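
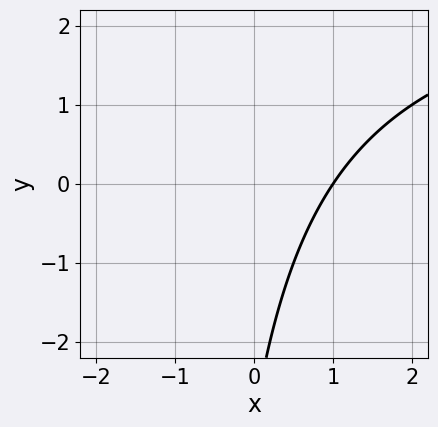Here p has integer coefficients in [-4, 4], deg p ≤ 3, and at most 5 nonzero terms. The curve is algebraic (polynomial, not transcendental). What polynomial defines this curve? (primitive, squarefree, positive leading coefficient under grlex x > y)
x*y - 3*x + y + 3

First, degree: a generic line meets the curve in up to 2 points, so deg p = 2.
Then, checking where it meets the axes: no y-intercept at any integer in the box; it crosses the x-axis at the gridline x = 1.
Finally, fitting integer coefficients to these (and the overall shape) gives p.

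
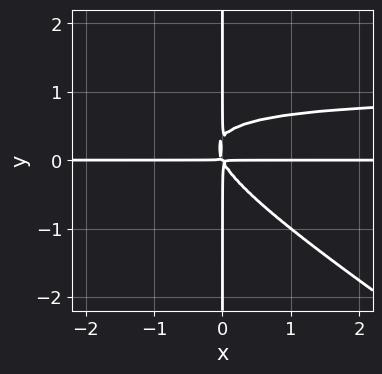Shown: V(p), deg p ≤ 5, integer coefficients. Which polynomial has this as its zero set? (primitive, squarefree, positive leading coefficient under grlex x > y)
First, the degree is 4 — a generic line meets the curve in up to 4 points.
Then, checking where it meets the axes: the visible x-axis segment lies entirely on the curve; every point of the y-axis in the box is on the curve.
Finally, together with the visible shape, these determine p as stated.

2*x^2*y^2 + 3*x*y^3 - 2*x^2*y - x*y^2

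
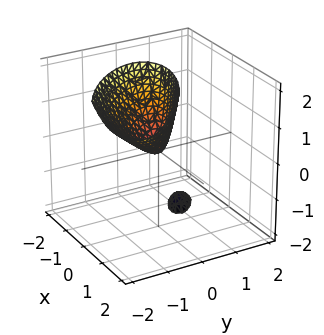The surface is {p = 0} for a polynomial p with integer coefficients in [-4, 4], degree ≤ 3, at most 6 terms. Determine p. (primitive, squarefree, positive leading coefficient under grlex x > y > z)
2*x^2 + 3*x*y + 3*y^2 + 2*y*z - z

First, the picture has 2 separate pieces.
Then, deg p = 2.
Next, against the integer gridlines: it meets the z-axis at z = 0 (among the integer gridlines); it crosses the x-axis at the gridline x = 0; one y-axis crossing is at y = 0.
Finally, the integer polynomial consistent with all of this is the stated p.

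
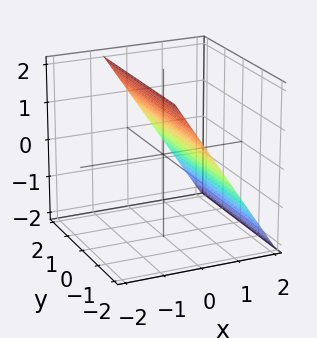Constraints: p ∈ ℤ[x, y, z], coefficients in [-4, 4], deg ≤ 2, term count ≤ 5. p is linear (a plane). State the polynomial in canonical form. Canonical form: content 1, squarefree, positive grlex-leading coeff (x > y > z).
(a) deg p = 1. Every cross-section is a straight line — this is a plane.
(b) Against the integer gridlines: the surface avoids every integer y-axis point in the box; one z-axis crossing is at z = 1.
(c) The integer polynomial consistent with all of this is the stated p.

3*x + 2*z - 2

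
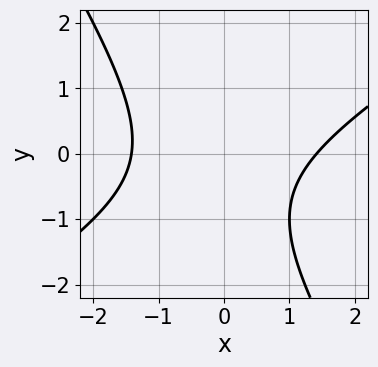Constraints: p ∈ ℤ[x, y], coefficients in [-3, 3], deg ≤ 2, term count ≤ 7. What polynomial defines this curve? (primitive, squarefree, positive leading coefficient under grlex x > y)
x^2 - x*y - y^2 - y - 2

1. The degree is 2 — a generic line meets the curve in up to 2 points.
2. From the axis intercepts and sections: it misses every integer gridline on the y-axis.
3. These observations pin down the coefficients.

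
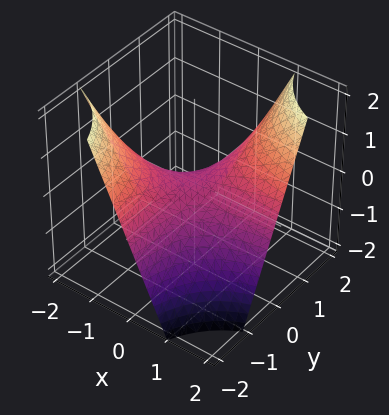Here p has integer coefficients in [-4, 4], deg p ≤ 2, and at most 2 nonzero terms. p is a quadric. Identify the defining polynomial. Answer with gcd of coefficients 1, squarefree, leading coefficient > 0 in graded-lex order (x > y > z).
x*y - z

(a) deg p = 2.
(b) Observable constraints: every point of the x-axis in the box is on the surface; one z-axis crossing is at z = 0; every point of the y-axis in the box is on the surface.
(c) The integer polynomial consistent with all of this is the stated p.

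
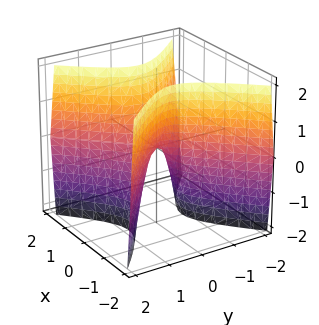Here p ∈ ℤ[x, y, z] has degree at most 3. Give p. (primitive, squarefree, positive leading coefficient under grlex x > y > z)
3*x^2 - 3*y^2 - z

The degree is 2 — a saddle surface; a quadric.
Symmetries: the y ↦ −y reflection is a symmetry, so y appears only in even powers; the x ↦ −x reflection is a symmetry, so x appears only in even powers.
Observable constraints: it meets the y-axis at y = 0 (among the integer gridlines); it crosses the x-axis at the gridline x = 0.
Fitting integer coefficients to these (and the overall shape) gives p.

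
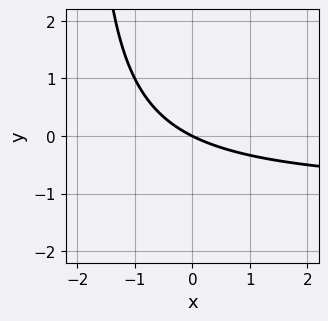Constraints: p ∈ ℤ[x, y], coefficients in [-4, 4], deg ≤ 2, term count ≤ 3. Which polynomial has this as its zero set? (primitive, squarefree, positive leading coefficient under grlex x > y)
1. deg p = 2.
2. From the visible intercepts: it crosses the x-axis at the gridline x = 0; it meets the y-axis at y = 0 (among the integer gridlines).
3. Assembling these constraints gives the stated polynomial.

x*y + x + 2*y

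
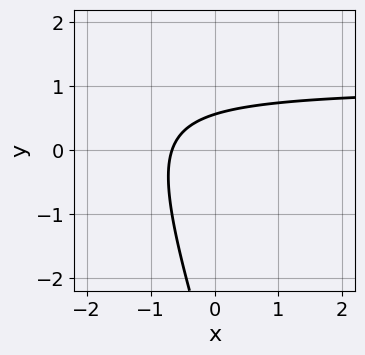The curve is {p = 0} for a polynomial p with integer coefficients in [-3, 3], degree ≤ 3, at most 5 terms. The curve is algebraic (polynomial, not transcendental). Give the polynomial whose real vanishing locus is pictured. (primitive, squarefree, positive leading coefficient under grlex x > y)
3*x*y + y^2 - 3*x + 3*y - 2

1. The degree is 2 — no degree-1 curve has this shape.
2. Putting this together gives p.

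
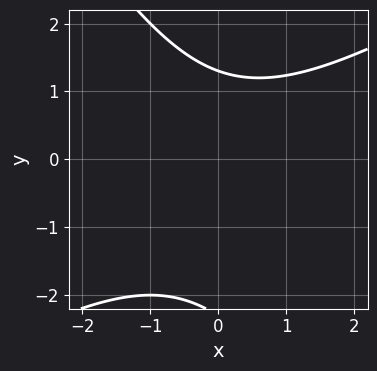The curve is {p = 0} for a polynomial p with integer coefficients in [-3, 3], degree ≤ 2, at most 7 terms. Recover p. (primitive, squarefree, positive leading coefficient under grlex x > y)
(a) deg p = 2. No degree-1 curve has this shape.
(b) From the visible intercepts: no x-intercept at any integer in the box.
(c) Matching integer coefficients to the picture gives p.

x^2 - x*y - y^2 - y + 3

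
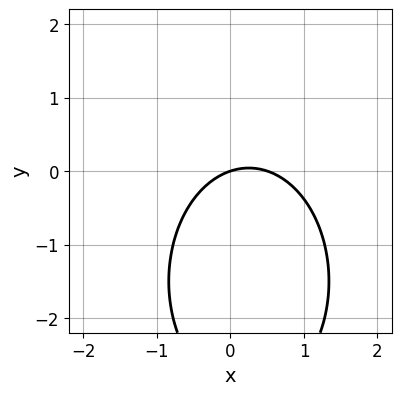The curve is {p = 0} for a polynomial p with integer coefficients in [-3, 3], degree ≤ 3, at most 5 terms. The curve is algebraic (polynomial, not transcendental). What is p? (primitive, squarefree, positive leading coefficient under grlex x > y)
2*x^2 + y^2 - x + 3*y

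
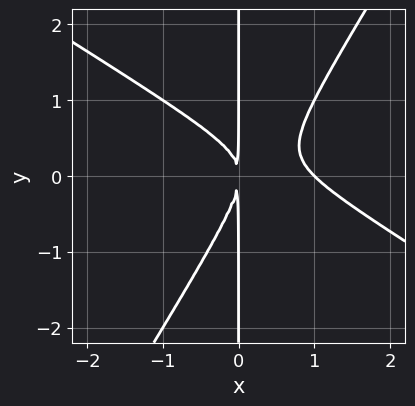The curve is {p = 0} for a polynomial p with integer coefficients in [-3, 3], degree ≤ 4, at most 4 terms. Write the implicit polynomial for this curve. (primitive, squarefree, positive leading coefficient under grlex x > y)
x^3 + x^2*y - x*y^2 - x^2

1. The degree is 3 — the shape is more complex than any degree-2 curve.
2. Reading off the gridlines: it crosses the x-axis at the gridline x = 1; the visible y-axis segment lies entirely on the curve.
3. These observations pin down the coefficients.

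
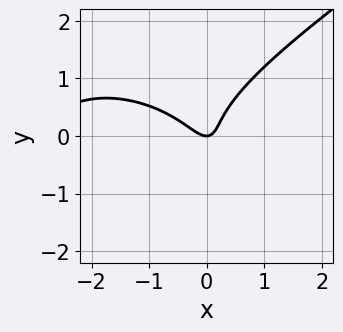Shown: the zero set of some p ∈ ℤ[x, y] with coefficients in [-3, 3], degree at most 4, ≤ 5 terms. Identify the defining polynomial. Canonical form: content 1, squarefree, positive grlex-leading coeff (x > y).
x^3 - 3*y^3 + 3*x^2 + 2*x*y - y

The degree is 3 — the shape is more complex than any degree-2 curve.
Against the integer gridlines: one y-axis crossing is at y = 0; one x-axis crossing is at x = 0.
These observations pin down the coefficients.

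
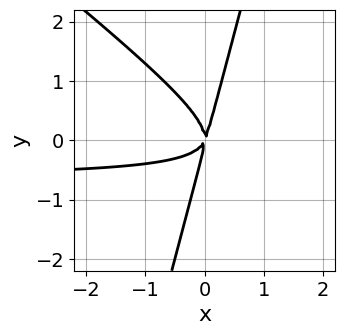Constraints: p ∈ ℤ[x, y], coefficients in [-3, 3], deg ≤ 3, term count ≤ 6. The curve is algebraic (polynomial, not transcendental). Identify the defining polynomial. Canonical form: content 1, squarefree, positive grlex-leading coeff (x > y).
First, the degree is 3 — a generic line meets the curve in up to 3 points.
Next, from the visible intercepts: it crosses the y-axis at the gridline y = 0; one x-axis crossing is at x = 0.
Finally, solving for integer coefficients yields p as stated.

3*x^2*y + 3*x*y^2 - y^3 + 2*x^2 - x*y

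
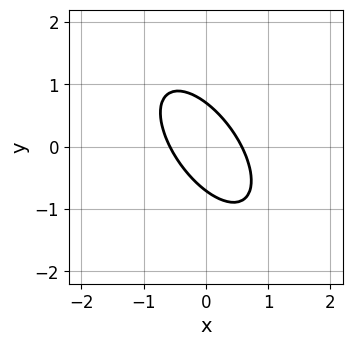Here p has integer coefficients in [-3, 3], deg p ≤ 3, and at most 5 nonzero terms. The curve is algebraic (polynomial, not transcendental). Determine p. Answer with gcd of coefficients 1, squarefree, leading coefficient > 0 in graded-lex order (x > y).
The degree is 2 — the shape is more complex than any degree-1 curve.
Matching integer coefficients to the picture gives p.

3*x^2 + 3*x*y + 2*y^2 - 1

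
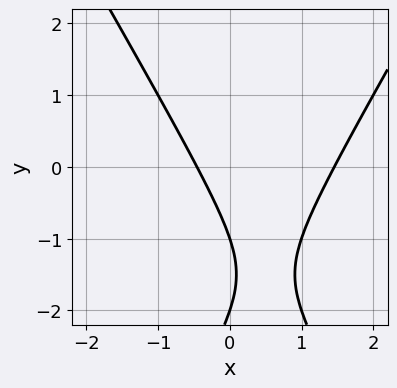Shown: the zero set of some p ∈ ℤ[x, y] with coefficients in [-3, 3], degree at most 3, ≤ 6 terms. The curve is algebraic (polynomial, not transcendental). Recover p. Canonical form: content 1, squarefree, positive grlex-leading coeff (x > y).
3*x^2 - y^2 - 3*x - 3*y - 2

1. The degree is 2 — the shape is more complex than any degree-1 curve.
2. From the visible intercepts: among the integer gridlines, it crosses the y-axis at y ∈ {-2, -1}.
3. Matching integer coefficients to the picture gives p.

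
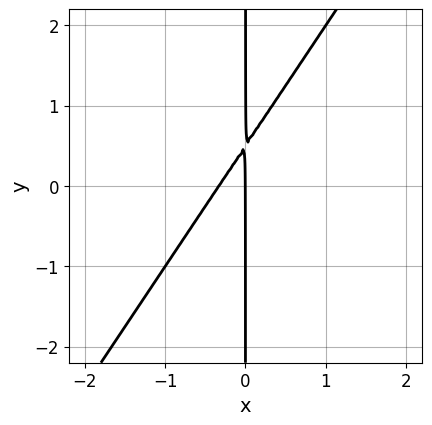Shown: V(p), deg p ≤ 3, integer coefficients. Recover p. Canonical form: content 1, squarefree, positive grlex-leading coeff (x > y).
3*x^2 - 2*x*y + x

1. Degree: the shape is more complex than any degree-1 curve, so deg p = 2.
2. Observable constraints: every point of the y-axis in the box is on the curve; it crosses the x-axis at the gridline x = 0.
3. Fitting integer coefficients to these (and the overall shape) gives p.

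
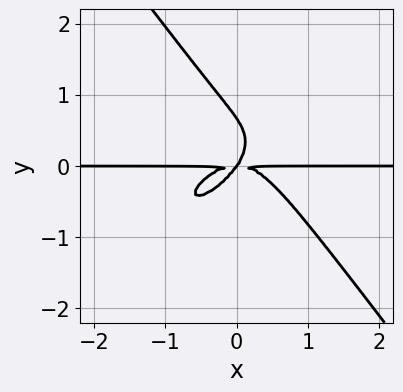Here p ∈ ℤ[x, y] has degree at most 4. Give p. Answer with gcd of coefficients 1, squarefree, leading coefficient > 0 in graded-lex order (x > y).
First, the degree is 4 — a generic line meets the curve in up to 4 points.
Next, reading off the gridlines: the visible x-axis segment lies entirely on the curve; one y-axis crossing is at y = 0.
Finally, assembling these constraints gives the stated polynomial.

3*x^3*y - 3*x^2*y^2 + 3*y^4 + 3*x*y^2 - 2*y^3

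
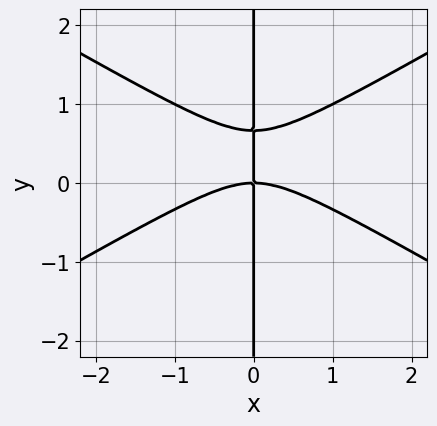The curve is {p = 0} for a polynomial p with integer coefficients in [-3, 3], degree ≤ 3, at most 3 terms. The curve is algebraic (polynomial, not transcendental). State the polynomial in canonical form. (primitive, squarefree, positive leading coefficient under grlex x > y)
x^3 - 3*x*y^2 + 2*x*y

(a) The degree is 3 — no degree-2 curve has this shape.
(b) Checking where it meets the axes: every point of the y-axis in the box is on the curve; one x-axis crossing is at x = 0.
(c) Putting this together gives p.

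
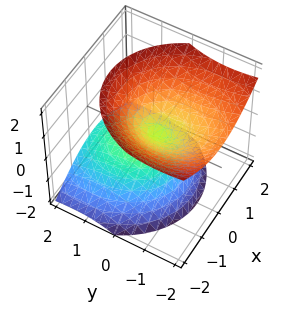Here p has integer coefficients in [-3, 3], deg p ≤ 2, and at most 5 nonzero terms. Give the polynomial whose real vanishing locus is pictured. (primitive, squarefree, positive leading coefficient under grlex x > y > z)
First, the picture has 2 separate pieces. Treating them together as one polynomial.
Then, deg p = 2. A generic line meets the surface in up to 2 points.
Next, checking where it meets the axes: one x-axis crossing is at x = 0; it meets the z-axis at z = 0 (among the integer gridlines).
Finally, the integer polynomial consistent with all of this is the stated p.

3*x^2 + 2*y^2 + 3*y*z - 3*z^2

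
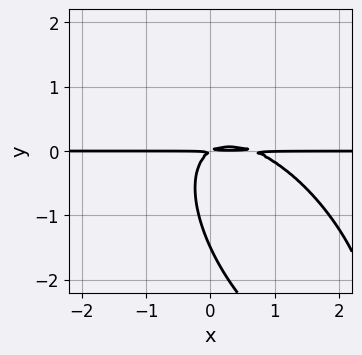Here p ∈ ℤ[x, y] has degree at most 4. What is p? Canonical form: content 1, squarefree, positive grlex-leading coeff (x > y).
3*x^2*y + 3*x*y^2 + 2*y^3 - 2*x*y + 3*y^2

Degree: the shape is more complex than any degree-2 curve, so deg p = 3.
Observable constraints: the visible x-axis segment lies entirely on the curve.
Matching integer coefficients to the picture gives p.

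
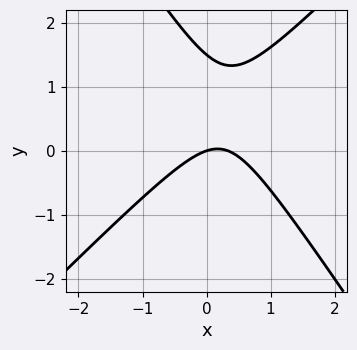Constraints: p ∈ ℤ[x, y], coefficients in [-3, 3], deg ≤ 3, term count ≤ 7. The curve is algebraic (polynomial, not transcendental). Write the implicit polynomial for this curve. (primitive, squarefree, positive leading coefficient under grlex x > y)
deg p = 2. A generic line meets the curve in up to 2 points.
From the axis intercepts and sections: it crosses the x-axis at the gridline x = 0; it crosses the y-axis at the gridline y = 0.
The integer polynomial consistent with all of this is the stated p.

3*x^2 - x*y - 2*y^2 - x + 3*y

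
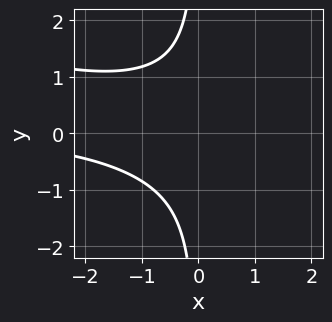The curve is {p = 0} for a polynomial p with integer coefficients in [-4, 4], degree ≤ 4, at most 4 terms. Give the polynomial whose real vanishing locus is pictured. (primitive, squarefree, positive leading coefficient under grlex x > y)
(a) The degree is 3 — a generic line meets the curve in up to 3 points.
(b) From the visible intercepts: it misses every integer gridline on the x-axis; it misses every integer gridline on the y-axis.
(c) Matching integer coefficients to the picture gives p.

x^2*y + 3*x*y^2 + 3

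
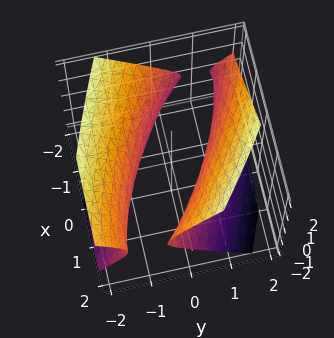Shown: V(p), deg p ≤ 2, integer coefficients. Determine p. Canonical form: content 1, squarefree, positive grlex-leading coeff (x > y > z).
x^2 + 3*x*y + x*z + 3*y^2 - 3*z^2 - 2

1. I count 2 distinct pieces. They look like related sheets of one shape, so recover p as a whole.
2. The degree is 2 — the shape is more complex than any degree-1 surface.
3. From the visible intercepts: the surface avoids every integer z-axis point in the box.
4. Together with the visible shape, these determine p as stated.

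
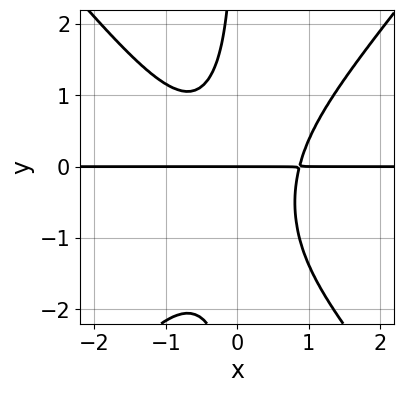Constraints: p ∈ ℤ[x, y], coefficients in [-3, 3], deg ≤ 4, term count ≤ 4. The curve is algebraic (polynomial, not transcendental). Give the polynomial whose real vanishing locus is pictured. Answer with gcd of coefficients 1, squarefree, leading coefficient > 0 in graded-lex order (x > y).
3*x^3*y - 2*x*y^3 - 2*x*y^2 - 2*y

1. The degree is 4 — the shape is more complex than any degree-3 curve.
2. Against the integer gridlines: every point of the x-axis in the box is on the curve; it meets the y-axis at y = 0 (among the integer gridlines).
3. The integer polynomial consistent with all of this is the stated p.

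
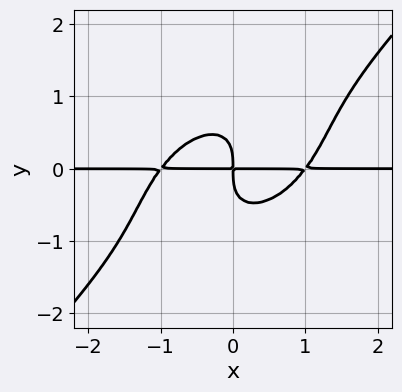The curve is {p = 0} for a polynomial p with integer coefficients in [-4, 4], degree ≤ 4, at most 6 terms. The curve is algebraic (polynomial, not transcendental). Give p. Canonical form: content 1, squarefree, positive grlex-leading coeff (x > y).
deg p = 4. A generic line meets the curve in up to 4 points.
Reading off the gridlines: the visible x-axis segment lies entirely on the curve.
The integer polynomial consistent with all of this is the stated p.

2*x^3*y - 3*x^2*y^2 + 3*x*y^3 - 2*y^4 - 2*x*y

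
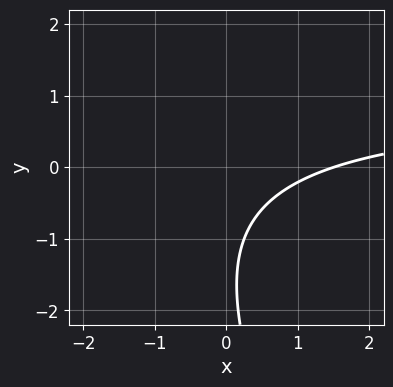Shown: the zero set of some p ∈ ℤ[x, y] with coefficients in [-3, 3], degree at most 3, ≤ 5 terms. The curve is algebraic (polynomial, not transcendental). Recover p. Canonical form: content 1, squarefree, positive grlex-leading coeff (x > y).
2*x*y + y^2 - 2*x + 3*y + 3

Degree: the shape is more complex than any degree-1 curve, so deg p = 2.
Against the integer gridlines: no y-intercept at any integer in the box.
Solving for integer coefficients yields p as stated.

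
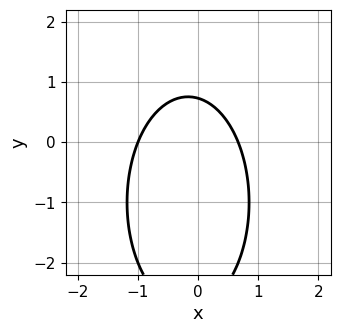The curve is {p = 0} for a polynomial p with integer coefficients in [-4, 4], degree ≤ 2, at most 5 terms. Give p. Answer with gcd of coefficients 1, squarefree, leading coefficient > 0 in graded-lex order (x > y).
3*x^2 + y^2 + x + 2*y - 2

1. deg p = 2. No degree-1 curve has this shape.
2. From the axis intercepts and sections: it meets the x-axis at x = -1 (among the integer gridlines).
3. These observations pin down the coefficients.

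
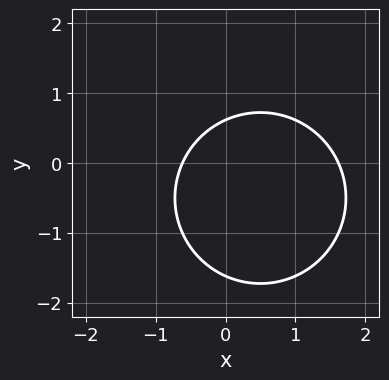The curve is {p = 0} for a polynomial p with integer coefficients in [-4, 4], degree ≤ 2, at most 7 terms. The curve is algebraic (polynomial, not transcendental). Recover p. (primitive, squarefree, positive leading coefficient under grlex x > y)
x^2 + y^2 - x + y - 1

First, deg p = 2.
Finally, the integer polynomial consistent with all of this is the stated p.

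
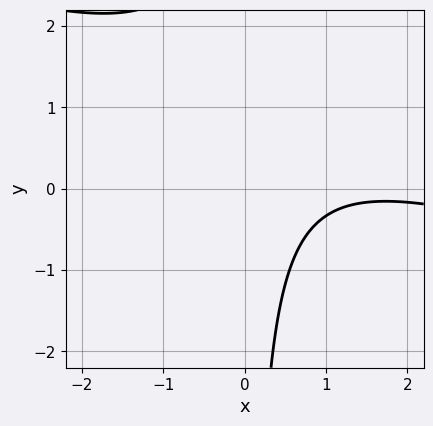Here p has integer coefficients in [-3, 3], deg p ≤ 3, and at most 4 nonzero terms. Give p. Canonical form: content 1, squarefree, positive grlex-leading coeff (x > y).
1. Degree: no degree-1 curve has this shape, so deg p = 2.
2. Checking where it meets the axes: it misses every integer gridline on the x-axis; no y-intercept at any integer in the box.
3. Matching integer coefficients to the picture gives p.

x^2 + 3*x*y - 3*x + 3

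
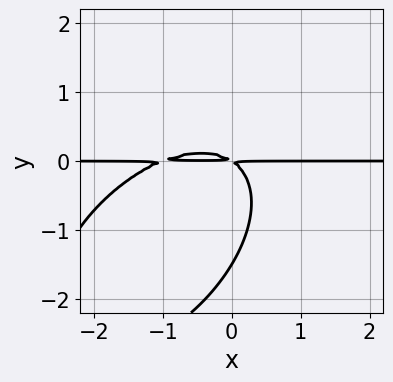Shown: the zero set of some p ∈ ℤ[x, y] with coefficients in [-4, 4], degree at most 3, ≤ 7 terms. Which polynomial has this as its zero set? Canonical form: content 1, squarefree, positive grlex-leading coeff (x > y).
1. Degree: no degree-2 curve has this shape, so deg p = 3.
2. Reading off the gridlines: every point of the x-axis in the box is on the curve.
3. Together with the visible shape, these determine p as stated.

2*x^2*y - 2*x*y^2 + 2*y^3 + 2*x*y + 3*y^2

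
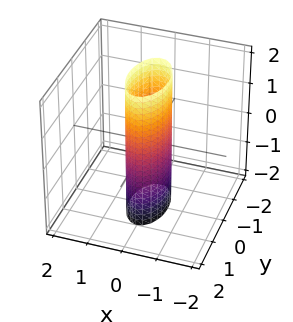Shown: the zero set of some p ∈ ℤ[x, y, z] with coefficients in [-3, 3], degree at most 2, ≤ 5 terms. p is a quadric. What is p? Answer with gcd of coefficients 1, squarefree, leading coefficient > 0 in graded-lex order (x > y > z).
3*x^2 + y^2 - 1

First, the degree is 2 — constant cross-section along one axis; a quadric.
Next, symmetries: mirror symmetry z ↦ −z ⇒ only even powers of z; it's symmetric under y → −y, forcing even powers of y; it's symmetric under x → −x, forcing even powers of x.
Then, reading off the gridlines: the y-axis gridline crossings are at y ∈ {-1, 1}; it misses every integer gridline on the z-axis.
Finally, together with the visible shape, these determine p as stated.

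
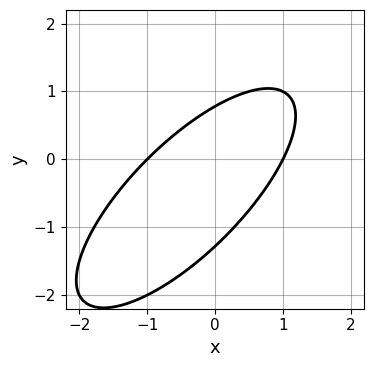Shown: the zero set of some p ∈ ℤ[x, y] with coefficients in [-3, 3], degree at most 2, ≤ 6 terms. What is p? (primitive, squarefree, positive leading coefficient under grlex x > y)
1. Degree: a generic line meets the curve in up to 2 points, so deg p = 2.
2. From the visible intercepts: the x-axis gridline crossings are at x ∈ {-1, 1}.
3. Matching integer coefficients to the picture gives p.

2*x^2 - 3*x*y + 2*y^2 + y - 2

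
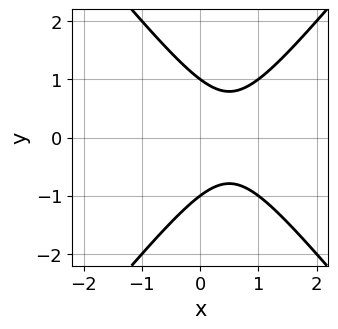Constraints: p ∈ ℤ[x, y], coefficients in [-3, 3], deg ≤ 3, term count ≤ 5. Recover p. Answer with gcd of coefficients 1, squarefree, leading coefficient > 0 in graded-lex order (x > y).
3*x^2 - 2*y^2 - 3*x + 2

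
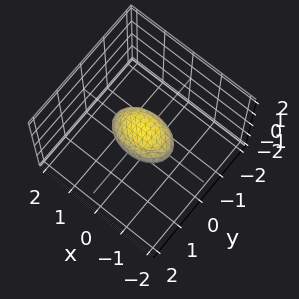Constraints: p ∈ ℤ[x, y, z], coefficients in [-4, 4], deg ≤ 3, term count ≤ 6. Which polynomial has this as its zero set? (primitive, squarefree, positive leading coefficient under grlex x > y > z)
Degree: bounded and convex; a quadric, so deg p = 2.
Symmetries: the z ↦ −z reflection is a symmetry, so z appears only in even powers; it's symmetric under y → −y, forcing even powers of y; the x ↦ −x reflection is a symmetry, so x appears only in even powers.
Reading off the gridlines: among the integer gridlines, it crosses the x-axis at x ∈ {-1, 1}.
These observations pin down the coefficients.

x^2 + 2*y^2 + 3*z^2 - 1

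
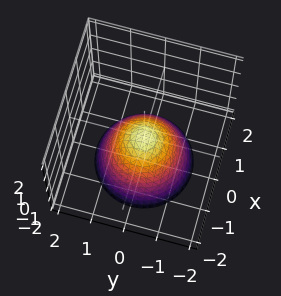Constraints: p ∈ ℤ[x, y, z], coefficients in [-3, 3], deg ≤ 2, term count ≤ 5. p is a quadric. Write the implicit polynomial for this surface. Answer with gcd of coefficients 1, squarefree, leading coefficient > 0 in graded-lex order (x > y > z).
x^2 + y^2 + z

First, degree: a paraboloid; a quadric, so deg p = 2.
Then, symmetries: rotational symmetry about the z-axis ⇒ p depends on x, y only through x² + y².
Next, against the integer gridlines: one y-axis crossing is at y = 0; one z-axis crossing is at z = 0; one x-axis crossing is at x = 0.
Finally, the integer polynomial consistent with all of this is the stated p.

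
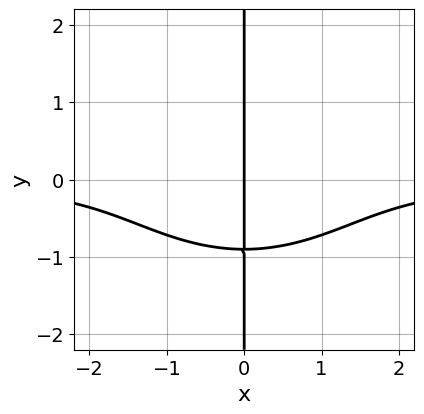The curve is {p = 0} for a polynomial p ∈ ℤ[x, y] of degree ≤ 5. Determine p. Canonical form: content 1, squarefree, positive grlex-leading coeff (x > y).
The degree is 4 — no degree-3 curve has this shape.
Reading off the gridlines: one x-axis crossing is at x = 0; every point of the y-axis in the box is on the curve.
Matching integer coefficients to the picture gives p.

2*x^3*y + 2*x*y^3 - 3*x*y^2 - x*y + 3*x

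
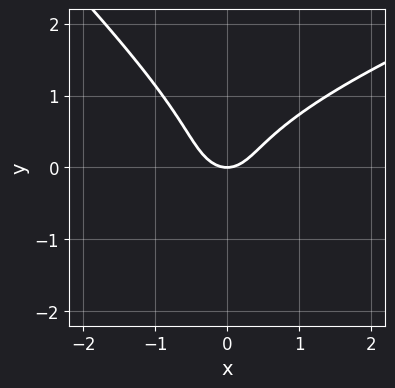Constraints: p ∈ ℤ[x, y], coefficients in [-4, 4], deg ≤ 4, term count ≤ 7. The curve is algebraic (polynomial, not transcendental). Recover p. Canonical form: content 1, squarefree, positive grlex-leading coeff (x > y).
First, degree: the shape is more complex than any degree-2 curve, so deg p = 3.
Next, from the axis intercepts and sections: it crosses the x-axis at the gridline x = 0; one y-axis crossing is at y = 0.
Finally, matching integer coefficients to the picture gives p.

x^2*y - 2*x*y^2 - 3*y^3 + 3*x^2 - 2*y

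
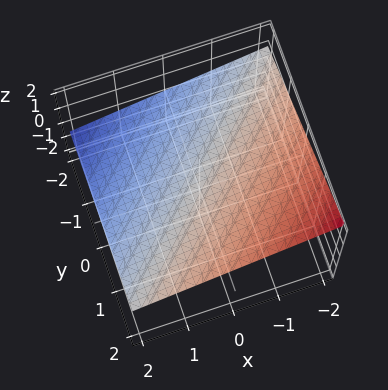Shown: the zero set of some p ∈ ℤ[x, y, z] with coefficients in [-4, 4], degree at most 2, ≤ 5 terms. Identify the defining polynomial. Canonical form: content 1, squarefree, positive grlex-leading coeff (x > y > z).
1. Degree: every cross-section is a straight line — this is a plane, so deg p = 1.
2. From the axis intercepts and sections: it meets the x-axis at x = 2 (among the integer gridlines); one y-axis crossing is at y = -2.
3. The integer polynomial consistent with all of this is the stated p.

x - y + 3*z - 2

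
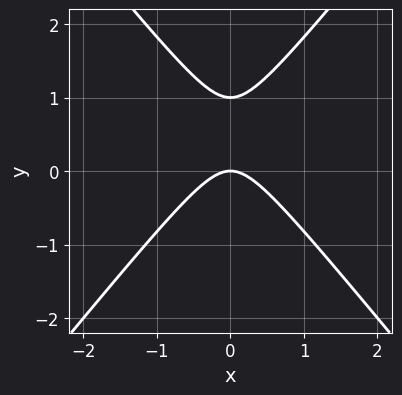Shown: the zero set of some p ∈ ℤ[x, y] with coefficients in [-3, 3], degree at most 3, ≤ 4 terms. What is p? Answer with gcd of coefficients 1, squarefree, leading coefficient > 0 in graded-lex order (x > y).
1. deg p = 2. A generic line meets the curve in up to 2 points.
2. Symmetries: mirror symmetry x ↦ −x ⇒ only even powers of x.
3. Checking where it meets the axes: among the integer gridlines, it crosses the y-axis at y ∈ {0, 1}; it crosses the x-axis at the gridline x = 0.
4. Fitting integer coefficients to these (and the overall shape) gives p.

3*x^2 - 2*y^2 + 2*y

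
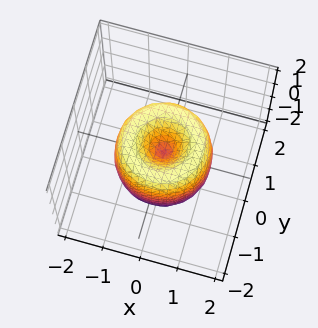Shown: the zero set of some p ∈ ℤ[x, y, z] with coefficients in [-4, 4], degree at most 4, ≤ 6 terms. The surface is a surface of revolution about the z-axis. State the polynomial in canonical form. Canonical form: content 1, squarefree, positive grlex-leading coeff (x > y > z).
1. deg p = 4. The shape is more complex than any degree-3 surface.
2. Symmetry: the surface is invariant under rotation about z: p = q(x² + y², z).
3. Reading off the gridlines: it meets the x-axis at x = 0 (among the integer gridlines); it meets the z-axis at z = 0 (among the integer gridlines).
4. Putting this together gives p.

2*x^4 + 4*x^2*y^2 + 2*y^4 - 3*x^2 - 3*y^2 + z^2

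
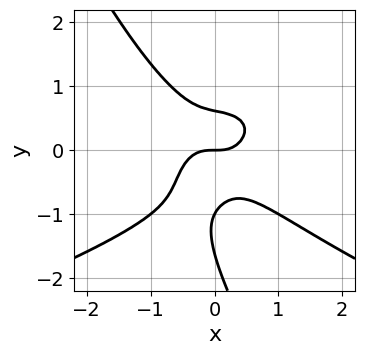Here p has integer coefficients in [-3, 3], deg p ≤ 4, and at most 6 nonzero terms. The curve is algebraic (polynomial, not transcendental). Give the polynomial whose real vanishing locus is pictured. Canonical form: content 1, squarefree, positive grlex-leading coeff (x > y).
2*x*y^3 + y^4 + 2*x^3 + 2*y^3 - y

The degree is 4 — the shape is more complex than any degree-3 curve.
Against the integer gridlines: the y-axis gridline crossings are at y ∈ {-1, 0}; it meets the x-axis at x = 0 (among the integer gridlines).
Together with the visible shape, these determine p as stated.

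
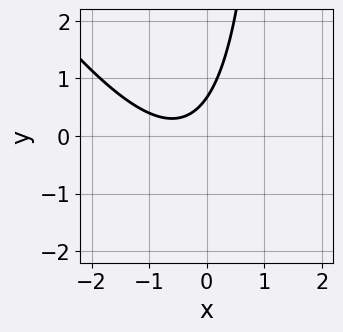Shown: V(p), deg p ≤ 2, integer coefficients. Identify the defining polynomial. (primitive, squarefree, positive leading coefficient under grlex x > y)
3*x^2 + 2*x*y + 3*x - 3*y + 2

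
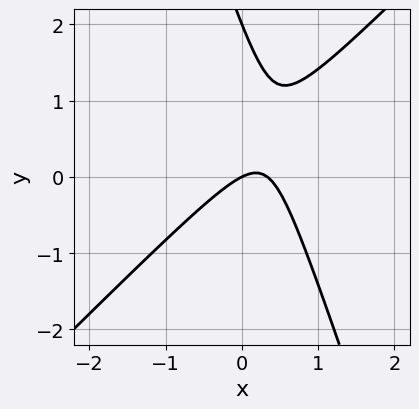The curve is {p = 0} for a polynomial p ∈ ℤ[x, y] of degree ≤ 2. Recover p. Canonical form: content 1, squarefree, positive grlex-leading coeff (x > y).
First, degree: the shape is more complex than any degree-1 curve, so deg p = 2.
Next, from the axis intercepts and sections: one x-axis crossing is at x = 0; the y-axis gridline crossings are at y ∈ {0, 2}.
Finally, together with the visible shape, these determine p as stated.

3*x^2 - 2*x*y - y^2 - x + 2*y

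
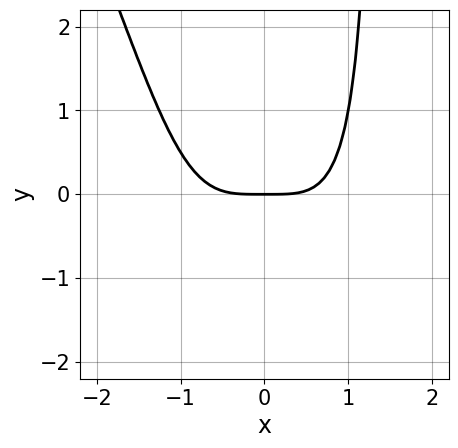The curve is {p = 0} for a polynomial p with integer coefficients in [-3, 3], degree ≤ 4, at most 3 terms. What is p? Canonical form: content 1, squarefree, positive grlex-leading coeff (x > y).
2*x^4 + x^3*y - 3*y

The degree is 4 — no degree-3 curve has this shape.
From the axis intercepts and sections: it meets the y-axis at y = 0 (among the integer gridlines); it crosses the x-axis at the gridline x = 0.
Matching integer coefficients to the picture gives p.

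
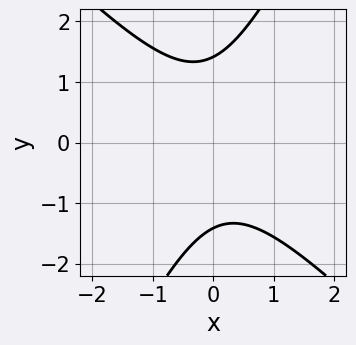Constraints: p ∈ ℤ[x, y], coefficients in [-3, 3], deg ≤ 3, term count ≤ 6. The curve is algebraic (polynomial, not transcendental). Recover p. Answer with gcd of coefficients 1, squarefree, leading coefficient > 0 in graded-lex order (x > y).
2*x^2 + x*y - y^2 + 2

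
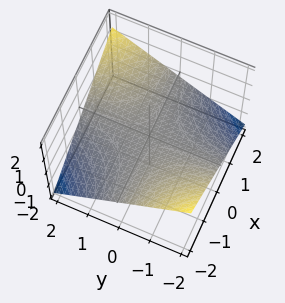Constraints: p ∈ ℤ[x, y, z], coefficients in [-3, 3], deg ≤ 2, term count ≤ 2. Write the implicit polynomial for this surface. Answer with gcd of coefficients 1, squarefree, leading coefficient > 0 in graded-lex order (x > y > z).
The degree is 2 — a saddle surface; a quadric.
From the visible intercepts: it crosses the z-axis at the gridline z = 0; the visible y-axis segment lies entirely on the surface; every point of the x-axis in the box is on the surface.
Fitting integer coefficients to these (and the overall shape) gives p.

x*y - 3*z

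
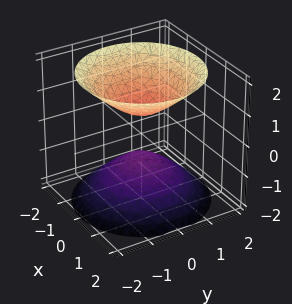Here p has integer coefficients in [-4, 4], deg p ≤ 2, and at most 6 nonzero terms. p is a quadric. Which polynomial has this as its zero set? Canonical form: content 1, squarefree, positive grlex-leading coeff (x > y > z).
2*x^2 + 2*y^2 - 2*z^2 + 1

First, the picture has 2 separate pieces. Treating them together as one polynomial.
Next, the degree is 2 — two separate bowl-shaped sheets opening away from each other; a quadric.
Next, symmetries: rotational symmetry about the z-axis ⇒ p depends on x, y only through x² + y²; the z ↦ −z reflection is a symmetry, so z appears only in even powers.
Then, against the integer gridlines: a circular section at z = -1 has radius between 0 and 1; the surface avoids every integer x-axis point in the box; no y-intercept at any integer in the box.
Finally, matching integer coefficients to the picture gives p.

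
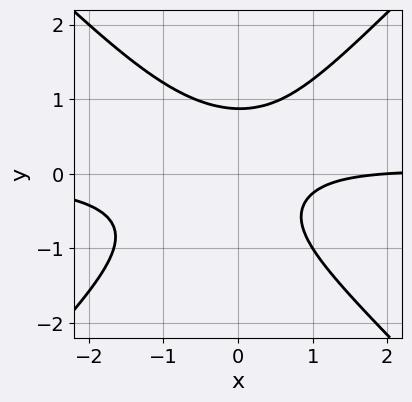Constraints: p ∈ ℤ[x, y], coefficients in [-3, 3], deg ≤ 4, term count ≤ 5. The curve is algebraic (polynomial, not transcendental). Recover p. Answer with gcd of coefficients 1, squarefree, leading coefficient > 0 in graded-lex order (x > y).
3*x^2*y - 3*y^3 + x*y - x + 2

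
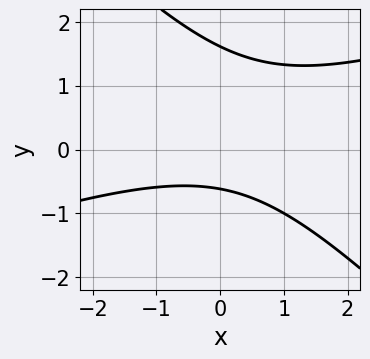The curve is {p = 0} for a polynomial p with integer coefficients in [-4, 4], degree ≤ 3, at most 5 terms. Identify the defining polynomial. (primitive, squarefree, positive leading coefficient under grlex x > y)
1. The degree is 2 — the shape is more complex than any degree-1 curve.
2. Observable constraints: no x-intercept at any integer in the box.
3. Putting this together gives p.

x^2 - 2*x*y - 3*y^2 + 3*y + 3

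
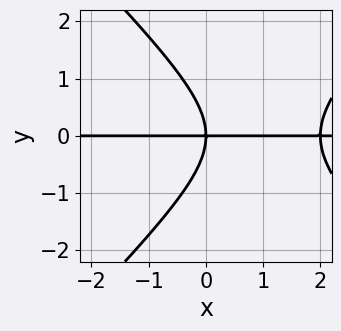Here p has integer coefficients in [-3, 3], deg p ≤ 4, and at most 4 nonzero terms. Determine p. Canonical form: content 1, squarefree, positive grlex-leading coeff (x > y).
deg p = 3. The shape is more complex than any degree-2 curve.
From the axis intercepts and sections: one y-axis crossing is at y = 0; every point of the x-axis in the box is on the curve.
Together with the visible shape, these determine p as stated.

x^2*y - y^3 - 2*x*y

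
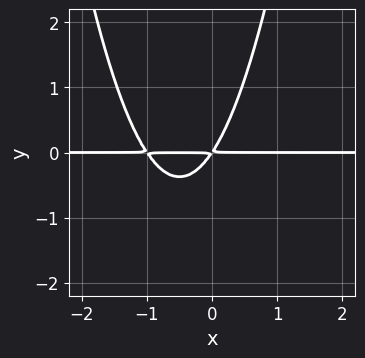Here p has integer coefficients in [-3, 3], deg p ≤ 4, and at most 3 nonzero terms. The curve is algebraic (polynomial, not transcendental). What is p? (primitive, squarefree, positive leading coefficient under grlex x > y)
3*x^2*y + 3*x*y - 2*y^2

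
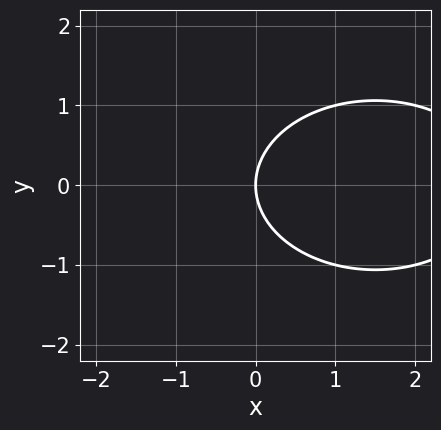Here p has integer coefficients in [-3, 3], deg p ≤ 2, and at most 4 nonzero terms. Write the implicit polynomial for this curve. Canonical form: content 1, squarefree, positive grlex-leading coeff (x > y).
1. Degree: the shape is more complex than any degree-1 curve, so deg p = 2.
2. Symmetries: mirror symmetry y ↦ −y ⇒ only even powers of y.
3. Checking where it meets the axes: it meets the y-axis at y = 0 (among the integer gridlines); it crosses the x-axis at the gridline x = 0.
4. Matching integer coefficients to the picture gives p.

x^2 + 2*y^2 - 3*x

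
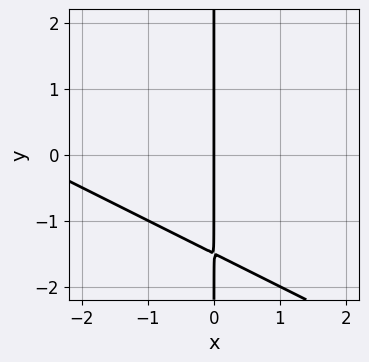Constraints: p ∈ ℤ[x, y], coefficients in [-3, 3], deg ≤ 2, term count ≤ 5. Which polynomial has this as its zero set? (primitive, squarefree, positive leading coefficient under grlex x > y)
Degree: a generic line meets the curve in up to 2 points, so deg p = 2.
Observable constraints: one x-axis crossing is at x = 0; the visible y-axis segment lies entirely on the curve.
Fitting integer coefficients to these (and the overall shape) gives p.

x^2 + 2*x*y + 3*x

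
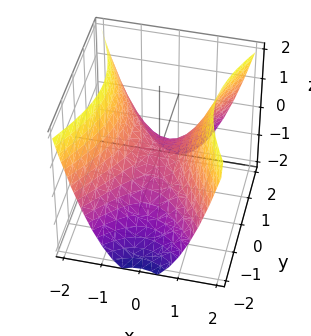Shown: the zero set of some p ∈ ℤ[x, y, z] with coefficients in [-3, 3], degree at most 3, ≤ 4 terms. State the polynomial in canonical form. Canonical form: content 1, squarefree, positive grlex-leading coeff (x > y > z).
2*x^2 - y^2 - 2*z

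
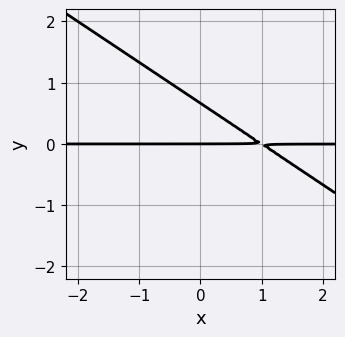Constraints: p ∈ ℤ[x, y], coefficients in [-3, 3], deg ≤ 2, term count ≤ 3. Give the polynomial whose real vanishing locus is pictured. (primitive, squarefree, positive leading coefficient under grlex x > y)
2*x*y + 3*y^2 - 2*y

The degree is 2 — the shape is more complex than any degree-1 curve.
Against the integer gridlines: one y-axis crossing is at y = 0; every point of the x-axis in the box is on the curve.
Assembling these constraints gives the stated polynomial.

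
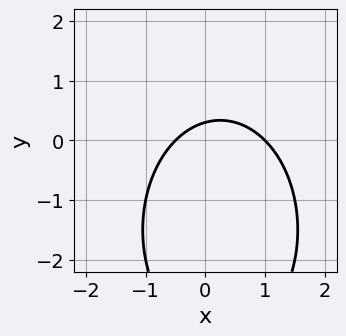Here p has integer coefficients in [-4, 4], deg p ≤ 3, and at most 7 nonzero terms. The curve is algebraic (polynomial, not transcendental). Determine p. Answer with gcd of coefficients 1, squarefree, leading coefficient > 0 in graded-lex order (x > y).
2*x^2 + y^2 - x + 3*y - 1

Degree: the shape is more complex than any degree-1 curve, so deg p = 2.
Checking where it meets the axes: it meets the x-axis at x = 1 (among the integer gridlines).
Matching integer coefficients to the picture gives p.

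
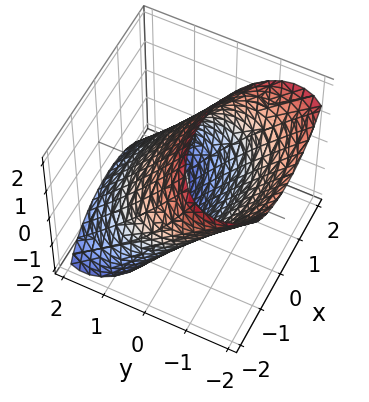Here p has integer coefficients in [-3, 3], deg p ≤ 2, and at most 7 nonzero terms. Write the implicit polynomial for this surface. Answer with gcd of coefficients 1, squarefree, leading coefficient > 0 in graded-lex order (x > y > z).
(a) Degree: a generic line meets the surface in up to 2 points, so deg p = 2.
(b) Matching integer coefficients to the picture gives p.

x^2 + 2*y^2 + 3*y*z + z^2 - 3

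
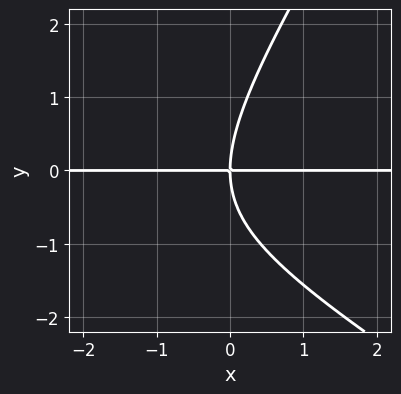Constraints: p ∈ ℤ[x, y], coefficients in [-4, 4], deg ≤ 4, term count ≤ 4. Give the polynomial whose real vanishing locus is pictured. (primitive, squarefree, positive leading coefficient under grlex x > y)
x^2*y + x*y^2 - y^3 + 3*x*y

(a) deg p = 3.
(b) Checking where it meets the axes: one y-axis crossing is at y = 0; every point of the x-axis in the box is on the curve.
(c) Matching integer coefficients to the picture gives p.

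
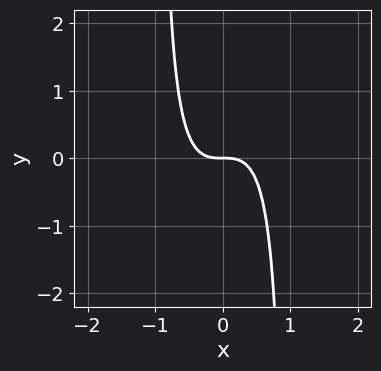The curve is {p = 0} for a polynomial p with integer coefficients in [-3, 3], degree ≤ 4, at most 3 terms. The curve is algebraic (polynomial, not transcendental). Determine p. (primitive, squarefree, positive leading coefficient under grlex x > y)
2*x^3 - x^2*y + y

(a) The degree is 3 — a generic line meets the curve in up to 3 points.
(b) Against the integer gridlines: it crosses the y-axis at the gridline y = 0; it meets the x-axis at x = 0 (among the integer gridlines).
(c) These observations pin down the coefficients.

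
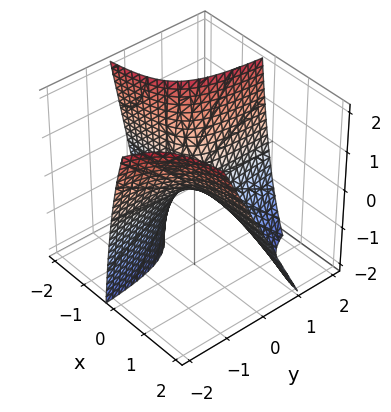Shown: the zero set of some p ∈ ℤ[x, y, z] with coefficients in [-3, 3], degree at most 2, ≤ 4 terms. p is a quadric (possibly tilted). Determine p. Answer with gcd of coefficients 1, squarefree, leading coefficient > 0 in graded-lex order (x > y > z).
First, degree: the shape is more complex than any degree-1 surface, so deg p = 2.
Then, reading off the gridlines: the visible y-axis segment lies entirely on the surface; it meets the z-axis at z = 0 (among the integer gridlines).
Finally, assembling these constraints gives the stated polynomial. Check: (-2, 0, 0) on the x-axis lies on the surface, and p(-2, 0, 0) = 0. ✓

3*x*y + x*z + z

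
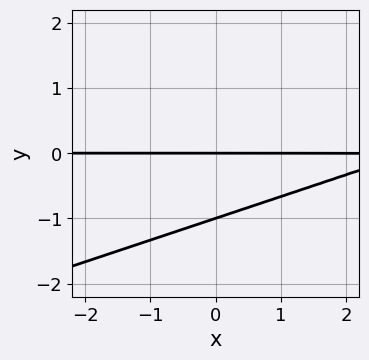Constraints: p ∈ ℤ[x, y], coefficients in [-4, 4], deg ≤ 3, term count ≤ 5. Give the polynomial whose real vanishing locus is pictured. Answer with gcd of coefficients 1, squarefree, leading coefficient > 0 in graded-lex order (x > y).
x*y - 3*y^2 - 3*y

deg p = 2. No degree-1 curve has this shape.
From the visible intercepts: the visible x-axis segment lies entirely on the curve; the y-axis gridline crossings are at y ∈ {-1, 0}.
Together with the visible shape, these determine p as stated.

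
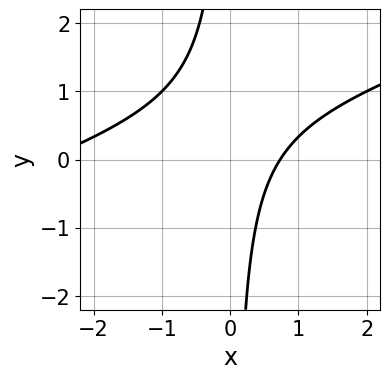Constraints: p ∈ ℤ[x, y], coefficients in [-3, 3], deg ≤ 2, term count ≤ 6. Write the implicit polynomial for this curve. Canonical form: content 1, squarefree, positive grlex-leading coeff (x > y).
x^2 - 3*x*y + 2*x - 2

1. Degree: no degree-1 curve has this shape, so deg p = 2.
2. From the visible intercepts: no y-intercept at any integer in the box.
3. Putting this together gives p.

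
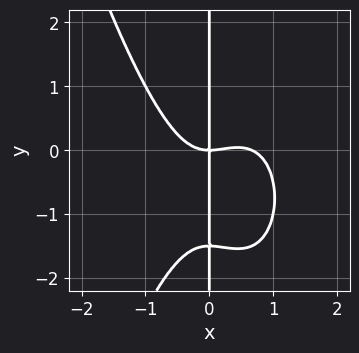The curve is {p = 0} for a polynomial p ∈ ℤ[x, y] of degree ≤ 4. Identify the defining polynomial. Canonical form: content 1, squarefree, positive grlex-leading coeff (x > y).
3*x^4 - 2*x^3 + 2*x*y^2 + 3*x*y

1. Degree: the shape is more complex than any degree-3 curve, so deg p = 4.
2. Reading off the gridlines: it meets the x-axis at x = 0 (among the integer gridlines); every point of the y-axis in the box is on the curve.
3. These observations pin down the coefficients.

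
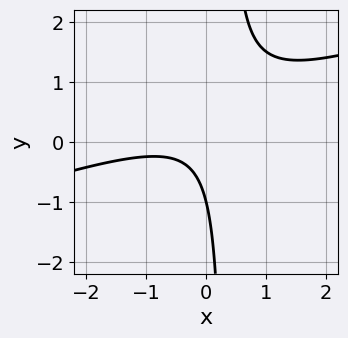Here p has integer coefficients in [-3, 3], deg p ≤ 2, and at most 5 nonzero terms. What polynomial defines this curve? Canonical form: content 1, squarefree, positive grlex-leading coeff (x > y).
Degree: the shape is more complex than any degree-1 curve, so deg p = 2.
From the visible intercepts: it misses every integer gridline on the x-axis; it crosses the y-axis at the gridline y = -1.
Solving for integer coefficients yields p as stated.

x^2 - 3*x*y + x + y + 1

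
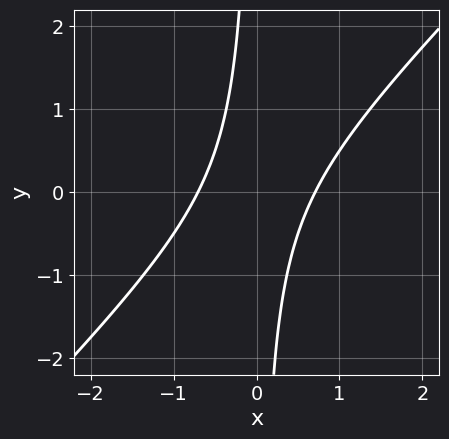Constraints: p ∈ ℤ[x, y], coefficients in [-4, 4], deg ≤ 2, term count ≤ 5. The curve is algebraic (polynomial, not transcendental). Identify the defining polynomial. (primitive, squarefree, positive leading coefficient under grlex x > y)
(a) The degree is 2 — no degree-1 curve has this shape.
(b) From the visible intercepts: no y-intercept at any integer in the box.
(c) Fitting integer coefficients to these (and the overall shape) gives p.

2*x^2 - 2*x*y - 1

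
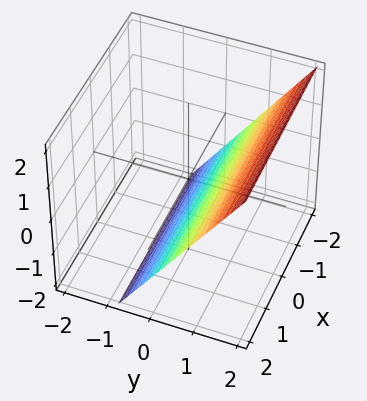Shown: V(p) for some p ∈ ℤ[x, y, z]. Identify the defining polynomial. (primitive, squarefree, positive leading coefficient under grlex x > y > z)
3*y - 2*z - 2

First, deg p = 1. Every cross-section is a straight line — this is a plane.
Next, from the axis intercepts and sections: it misses every integer gridline on the x-axis; one z-axis crossing is at z = -1.
Finally, putting this together gives p.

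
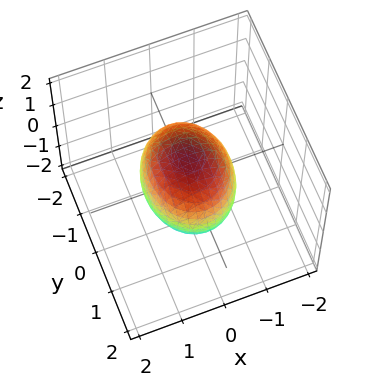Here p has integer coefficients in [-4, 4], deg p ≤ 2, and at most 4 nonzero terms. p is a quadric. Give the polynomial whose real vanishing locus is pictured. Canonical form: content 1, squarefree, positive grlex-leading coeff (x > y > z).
3*x^2 + 2*y^2 + 2*z^2 - 3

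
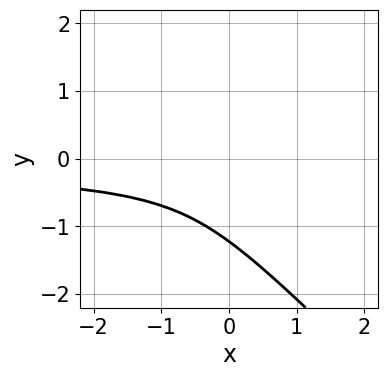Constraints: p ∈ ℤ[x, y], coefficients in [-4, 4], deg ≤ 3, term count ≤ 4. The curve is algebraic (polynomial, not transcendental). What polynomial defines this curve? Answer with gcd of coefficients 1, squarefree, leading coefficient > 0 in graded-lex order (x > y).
3*x*y^2 + 3*y^3 + 3*y^2 + 1

The degree is 3 — the shape is more complex than any degree-2 curve.
Against the integer gridlines: the curve avoids every integer x-axis point in the box.
Assembling these constraints gives the stated polynomial.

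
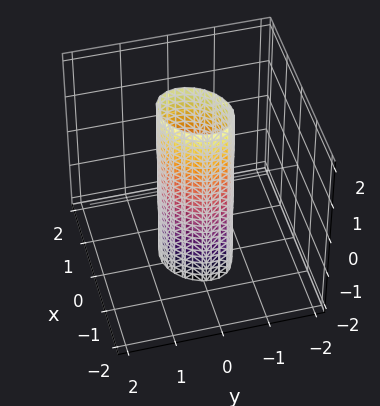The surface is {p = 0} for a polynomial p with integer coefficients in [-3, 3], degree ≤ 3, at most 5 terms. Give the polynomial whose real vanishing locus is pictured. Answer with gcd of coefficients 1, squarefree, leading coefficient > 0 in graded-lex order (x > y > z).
2*x^2 - x*y + 2*y^2 - 1

deg p = 2. The shape is more complex than any degree-1 surface.
Reading off the gridlines: no z-intercept at any integer in the box.
Fitting integer coefficients to these (and the overall shape) gives p.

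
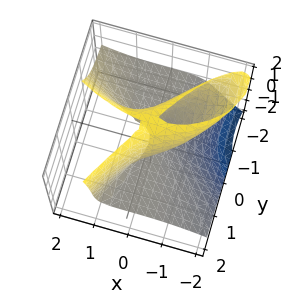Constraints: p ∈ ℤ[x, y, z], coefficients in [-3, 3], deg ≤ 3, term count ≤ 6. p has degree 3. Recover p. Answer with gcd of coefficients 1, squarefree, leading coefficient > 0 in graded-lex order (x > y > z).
x^3 + 3*x*y*z - 2*y^2*z - z^3 + 2*z^2

(a) The degree is 3 — a generic line meets the surface in up to 3 points.
(b) From the visible intercepts: the visible y-axis segment lies entirely on the surface; the z-axis gridline crossings are at z ∈ {0, 2}; it crosses the x-axis at the gridline x = 0.
(c) Putting this together gives p.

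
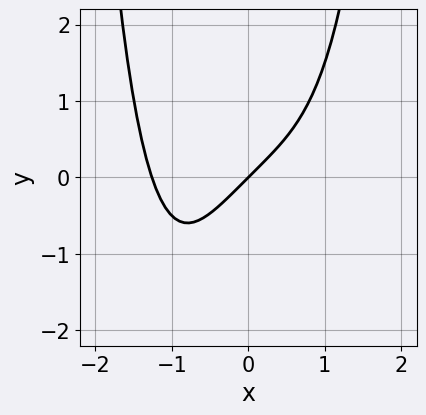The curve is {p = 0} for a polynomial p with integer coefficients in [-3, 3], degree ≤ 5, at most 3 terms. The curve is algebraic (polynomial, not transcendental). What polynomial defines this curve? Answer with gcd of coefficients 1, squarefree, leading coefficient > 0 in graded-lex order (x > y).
deg p = 4.
Against the integer gridlines: it crosses the x-axis at the gridline x = 0; it crosses the y-axis at the gridline y = 0.
Solving for integer coefficients yields p as stated.

x^4 + 2*x - 2*y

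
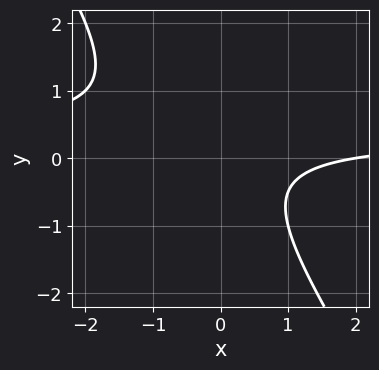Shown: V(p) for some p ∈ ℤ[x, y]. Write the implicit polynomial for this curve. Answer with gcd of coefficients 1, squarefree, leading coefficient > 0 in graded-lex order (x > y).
3*x*y + 2*y^2 - x + 2

The degree is 2 — no degree-1 curve has this shape.
Against the integer gridlines: it meets the x-axis at x = 2 (among the integer gridlines); it misses every integer gridline on the y-axis.
Solving for integer coefficients yields p as stated.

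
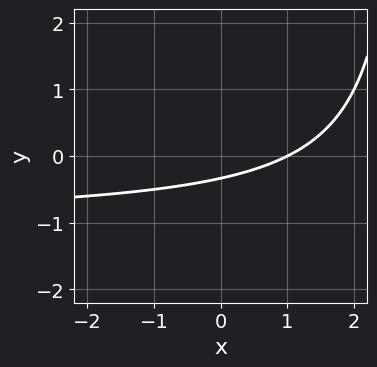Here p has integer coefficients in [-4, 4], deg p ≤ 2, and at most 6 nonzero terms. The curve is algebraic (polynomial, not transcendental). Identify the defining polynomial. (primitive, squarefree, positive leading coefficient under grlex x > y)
x*y + x - 3*y - 1

1. Degree: the shape is more complex than any degree-1 curve, so deg p = 2.
2. Reading off the gridlines: it meets the x-axis at x = 1 (among the integer gridlines).
3. Together with the visible shape, these determine p as stated.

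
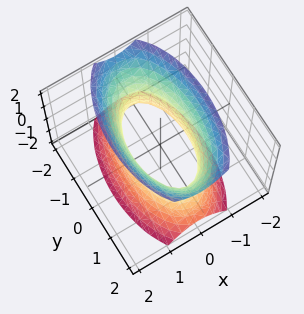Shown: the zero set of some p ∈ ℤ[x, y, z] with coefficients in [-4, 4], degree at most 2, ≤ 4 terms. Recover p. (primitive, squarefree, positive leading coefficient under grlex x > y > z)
1. Degree: one connected sheet with a waist; a quadric, so deg p = 2.
2. Symmetries: the y ↦ −y reflection is a symmetry, so y appears only in even powers; mirror symmetry z ↦ −z ⇒ only even powers of z; it's symmetric under x → −x, forcing even powers of x.
3. From the visible intercepts: it misses every integer gridline on the z-axis.
4. Matching integer coefficients to the picture gives p.

3*x^2 + y^2 - z^2 - 2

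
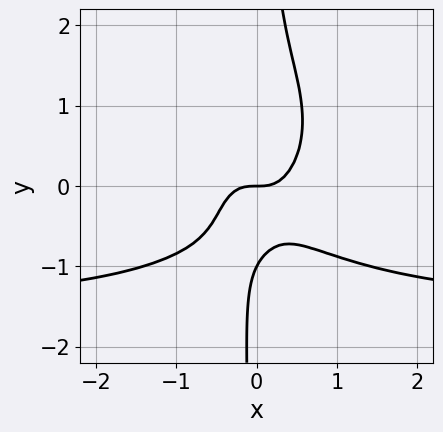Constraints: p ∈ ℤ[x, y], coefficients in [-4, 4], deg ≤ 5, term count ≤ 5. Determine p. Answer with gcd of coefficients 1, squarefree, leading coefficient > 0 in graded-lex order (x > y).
2*x^3*y + 2*x*y^3 + 3*x^3 - y^2 - y

First, the degree is 4 — the shape is more complex than any degree-3 curve.
Next, from the axis intercepts and sections: it crosses the x-axis at the gridline x = 0; among the integer gridlines, it crosses the y-axis at y ∈ {-1, 0}.
Finally, these observations pin down the coefficients.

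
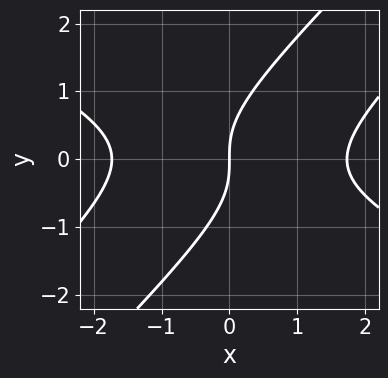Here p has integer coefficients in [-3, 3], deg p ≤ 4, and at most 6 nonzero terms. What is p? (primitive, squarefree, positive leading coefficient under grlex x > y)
x^3 - 3*x*y^2 + 2*y^3 - 3*x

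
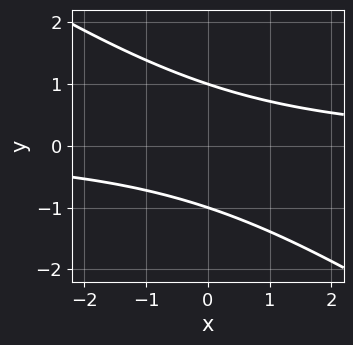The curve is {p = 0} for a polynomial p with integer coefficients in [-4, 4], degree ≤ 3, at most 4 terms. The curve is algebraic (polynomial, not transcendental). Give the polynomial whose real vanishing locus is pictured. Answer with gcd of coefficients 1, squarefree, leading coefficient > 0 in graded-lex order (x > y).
1. The degree is 2 — no degree-1 curve has this shape.
2. Checking where it meets the axes: no x-intercept at any integer in the box; among the integer gridlines, it crosses the y-axis at y ∈ {-1, 1}.
3. Putting this together gives p.

2*x*y + 3*y^2 - 3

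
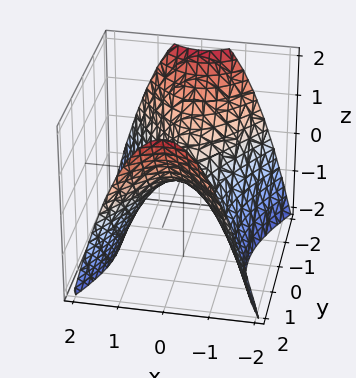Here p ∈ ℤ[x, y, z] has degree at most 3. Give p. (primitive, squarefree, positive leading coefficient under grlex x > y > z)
(a) Degree: a hyperbolic paraboloid; a quadric, so deg p = 2.
(b) Symmetries: mirror symmetry y ↦ −y ⇒ only even powers of y; the x ↦ −x reflection is a symmetry, so x appears only in even powers.
(c) From the visible intercepts: one z-axis crossing is at z = 0; one x-axis crossing is at x = 0; it crosses the y-axis at the gridline y = 0.
(d) Together with the visible shape, these determine p as stated.

2*x^2 - y^2 + 2*z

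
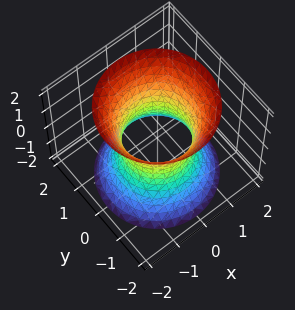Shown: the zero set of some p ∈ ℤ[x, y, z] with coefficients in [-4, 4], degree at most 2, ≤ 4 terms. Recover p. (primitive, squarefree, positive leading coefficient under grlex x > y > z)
First, the degree is 2 — one connected sheet with a waist; a quadric.
Then, symmetries: mirror symmetry z ↦ −z ⇒ only even powers of z; the surface is invariant under rotation about z: p = q(x² + y², z).
Next, from the visible intercepts: among the integer gridlines, it crosses the y-axis at y ∈ {-1, 1}; the surface avoids every integer z-axis point in the box.
Finally, solving for integer coefficients yields p as stated. Check: (1, 0, 0) on the x-axis lies on the surface, and p(1, 0, 0) = 0. ✓

2*x^2 + 2*y^2 - z^2 - 2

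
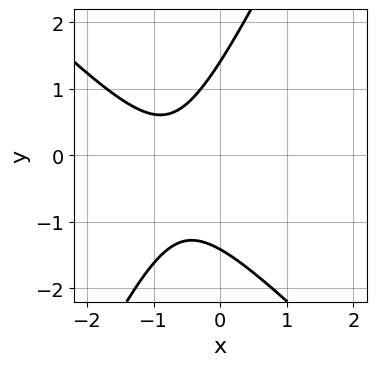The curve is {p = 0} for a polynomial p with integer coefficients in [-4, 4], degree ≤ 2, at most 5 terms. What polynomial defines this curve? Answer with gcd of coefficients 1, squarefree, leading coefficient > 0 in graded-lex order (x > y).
2*x^2 + x*y - y^2 + 3*x + 2

1. The degree is 2 — no degree-1 curve has this shape.
2. Against the integer gridlines: no x-intercept at any integer in the box.
3. Solving for integer coefficients yields p as stated.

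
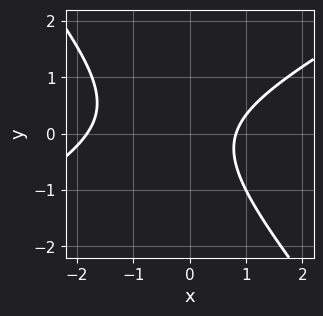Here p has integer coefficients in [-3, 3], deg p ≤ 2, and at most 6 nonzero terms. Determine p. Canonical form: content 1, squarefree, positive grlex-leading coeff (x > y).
1. The degree is 2 — the shape is more complex than any degree-1 curve.
2. From the axis intercepts and sections: it misses every integer gridline on the y-axis.
3. The integer polynomial consistent with all of this is the stated p.

2*x^2 - 2*x*y - 3*y^2 + 2*x - 3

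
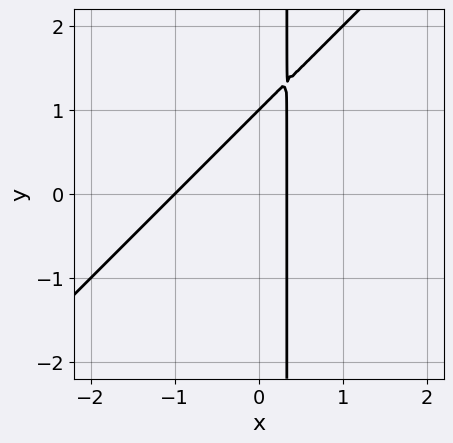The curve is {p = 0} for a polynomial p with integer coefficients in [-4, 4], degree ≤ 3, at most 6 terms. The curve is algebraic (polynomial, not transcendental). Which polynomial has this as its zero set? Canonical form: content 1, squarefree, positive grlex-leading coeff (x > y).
(a) The degree is 2 — a generic line meets the curve in up to 2 points.
(b) Reading off the gridlines: one y-axis crossing is at y = 1; it crosses the x-axis at the gridline x = -1.
(c) Together with the visible shape, these determine p as stated.

3*x^2 - 3*x*y + 2*x + y - 1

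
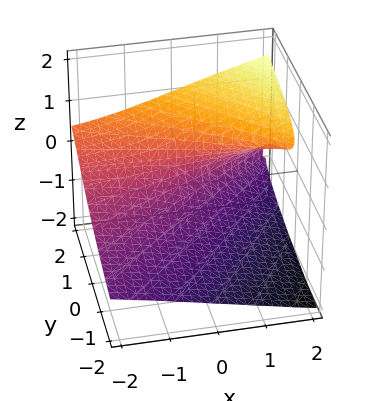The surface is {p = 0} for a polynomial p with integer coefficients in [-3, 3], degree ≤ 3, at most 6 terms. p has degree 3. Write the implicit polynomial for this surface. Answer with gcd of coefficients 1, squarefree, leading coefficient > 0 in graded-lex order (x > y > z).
z^3 - x*z - y + 1

1. The degree is 3 — a generic line meets the surface in up to 3 points.
2. Reading off the gridlines: no x-intercept at any integer in the box; it meets the y-axis at y = 1 (among the integer gridlines).
3. Solving for integer coefficients yields p as stated. Check: (0, 0, -1) on the z-axis lies on the surface, and p(0, 0, -1) = 0. ✓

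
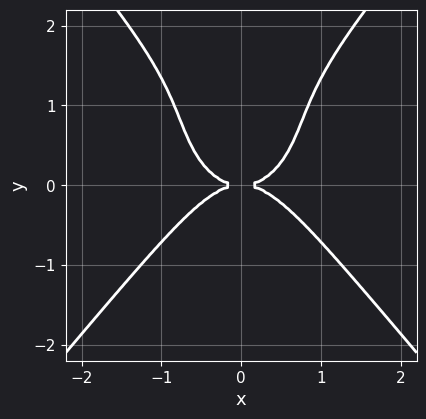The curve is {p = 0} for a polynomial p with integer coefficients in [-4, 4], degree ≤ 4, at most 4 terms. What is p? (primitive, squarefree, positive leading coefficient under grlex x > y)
2*x^4 - y^4 + 2*y^3 - 2*y^2

The degree is 4 — no degree-3 curve has this shape.
Symmetries: mirror symmetry x ↦ −x ⇒ only even powers of x.
From the visible intercepts: it meets the x-axis at x = 0 (among the integer gridlines); it crosses the y-axis at the gridline y = 0.
Putting this together gives p.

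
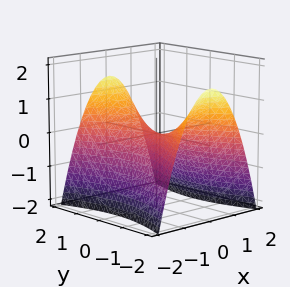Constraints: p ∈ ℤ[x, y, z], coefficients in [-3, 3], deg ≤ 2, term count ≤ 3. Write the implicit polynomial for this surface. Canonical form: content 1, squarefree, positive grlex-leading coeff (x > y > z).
3*x^2 - y^2 + 3*z

1. deg p = 2. A hyperbolic paraboloid; a quadric.
2. Symmetries: mirror symmetry y ↦ −y ⇒ only even powers of y; mirror symmetry x ↦ −x ⇒ only even powers of x.
3. From the axis intercepts and sections: it crosses the y-axis at the gridline y = 0; one x-axis crossing is at x = 0.
4. Solving for integer coefficients yields p as stated.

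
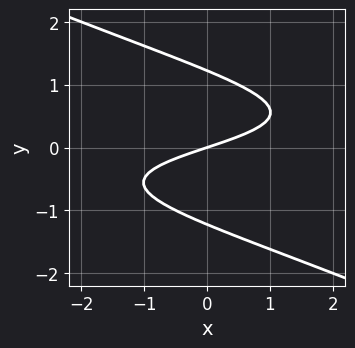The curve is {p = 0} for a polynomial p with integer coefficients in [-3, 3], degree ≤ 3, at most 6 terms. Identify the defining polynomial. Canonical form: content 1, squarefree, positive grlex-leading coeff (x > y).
x*y^2 + 2*y^3 + x - 3*y

1. deg p = 3.
2. From the axis intercepts and sections: it meets the y-axis at y = 0 (among the integer gridlines); one x-axis crossing is at x = 0.
3. Putting this together gives p.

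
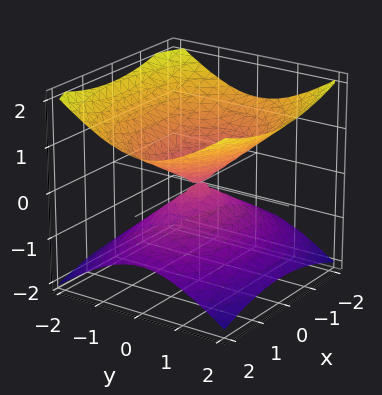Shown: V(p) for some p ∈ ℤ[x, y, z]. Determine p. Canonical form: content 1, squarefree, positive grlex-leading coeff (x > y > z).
x^2 + 2*y^2 - 3*z^2

First, degree: two nappes meeting at a single point; a quadric, so deg p = 2.
Then, symmetries: the x ↦ −x reflection is a symmetry, so x appears only in even powers; mirror symmetry y ↦ −y ⇒ only even powers of y; the z ↦ −z reflection is a symmetry, so z appears only in even powers.
Next, observable constraints: it crosses the x-axis at the gridline x = 0; it meets the z-axis at z = 0 (among the integer gridlines); it crosses the y-axis at the gridline y = 0.
Finally, the integer polynomial consistent with all of this is the stated p.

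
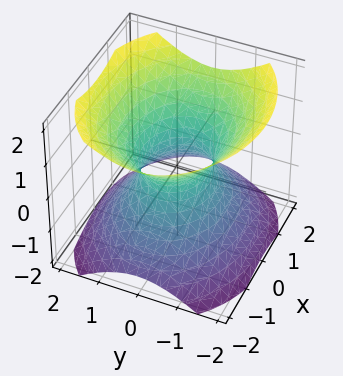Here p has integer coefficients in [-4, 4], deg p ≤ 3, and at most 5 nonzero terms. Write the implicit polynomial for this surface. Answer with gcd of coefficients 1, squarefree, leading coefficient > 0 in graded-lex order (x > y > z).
2*x^2 + 3*y^2 - 3*z^2 - 2

1. deg p = 2.
2. Symmetries: the x ↦ −x reflection is a symmetry, so x appears only in even powers; mirror symmetry z ↦ −z ⇒ only even powers of z; mirror symmetry y ↦ −y ⇒ only even powers of y.
3. Checking where it meets the axes: no z-intercept at any integer in the box; among the integer gridlines, it crosses the x-axis at x ∈ {-1, 1}.
4. Putting this together gives p.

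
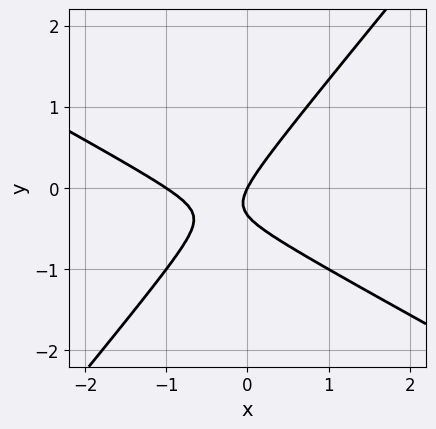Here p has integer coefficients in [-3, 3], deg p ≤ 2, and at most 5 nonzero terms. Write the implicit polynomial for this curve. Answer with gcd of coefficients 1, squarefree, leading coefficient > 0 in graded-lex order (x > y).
Degree: a generic line meets the curve in up to 2 points, so deg p = 2.
Reading off the gridlines: one y-axis crossing is at y = 0; the x-axis gridline crossings are at x ∈ {-1, 0}.
The integer polynomial consistent with all of this is the stated p.

2*x^2 + 2*x*y - 3*y^2 + 2*x - y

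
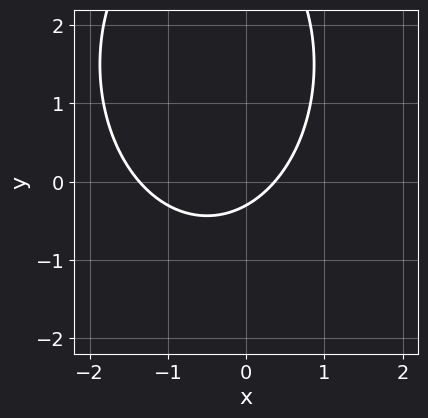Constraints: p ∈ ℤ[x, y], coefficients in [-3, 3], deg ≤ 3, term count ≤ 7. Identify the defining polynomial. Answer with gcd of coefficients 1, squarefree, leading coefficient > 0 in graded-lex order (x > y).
First, the degree is 2 — no degree-1 curve has this shape.
Finally, matching integer coefficients to the picture gives p.

2*x^2 + y^2 + 2*x - 3*y - 1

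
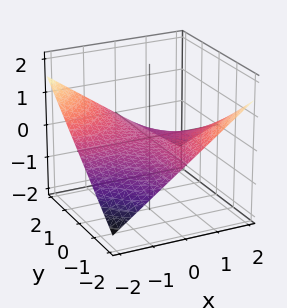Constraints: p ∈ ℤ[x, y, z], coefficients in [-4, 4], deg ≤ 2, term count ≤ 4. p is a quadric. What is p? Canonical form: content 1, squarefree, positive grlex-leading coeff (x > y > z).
x*y + 3*z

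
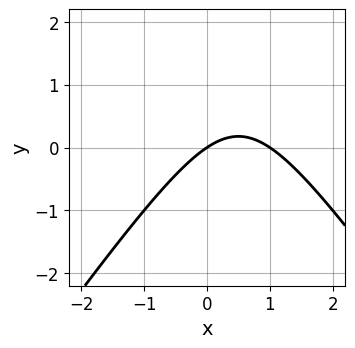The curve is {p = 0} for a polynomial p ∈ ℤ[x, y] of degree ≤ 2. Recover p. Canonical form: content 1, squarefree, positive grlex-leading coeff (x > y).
First, deg p = 2.
Then, against the integer gridlines: one y-axis crossing is at y = 0; the x-axis gridline crossings are at x ∈ {0, 1}.
Finally, fitting integer coefficients to these (and the overall shape) gives p.

2*x^2 - y^2 - 2*x + 3*y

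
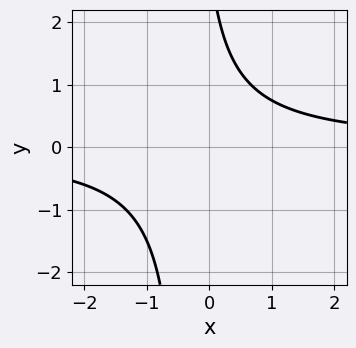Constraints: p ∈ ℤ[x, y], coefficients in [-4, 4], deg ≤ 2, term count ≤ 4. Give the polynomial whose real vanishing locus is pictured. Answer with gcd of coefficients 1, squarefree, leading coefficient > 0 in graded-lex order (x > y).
3*x*y + y - 3

First, the degree is 2 — a generic line meets the curve in up to 2 points.
Next, reading off the gridlines: the curve avoids every integer y-axis point in the box; it misses every integer gridline on the x-axis.
Finally, these observations pin down the coefficients.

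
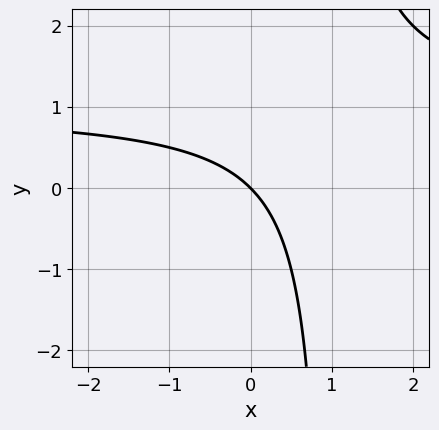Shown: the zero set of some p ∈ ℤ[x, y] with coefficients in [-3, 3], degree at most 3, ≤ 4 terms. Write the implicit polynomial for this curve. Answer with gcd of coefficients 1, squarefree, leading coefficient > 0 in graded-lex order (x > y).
deg p = 2. The shape is more complex than any degree-1 curve.
From the axis intercepts and sections: it meets the y-axis at y = 0 (among the integer gridlines); it meets the x-axis at x = 0 (among the integer gridlines).
Together with the visible shape, these determine p as stated.

x*y - x - y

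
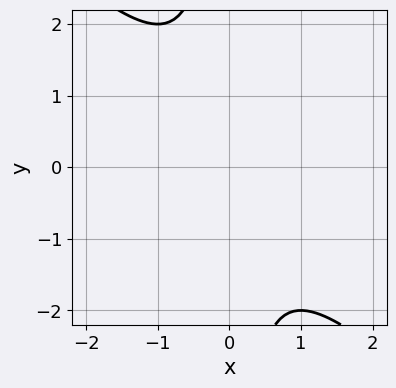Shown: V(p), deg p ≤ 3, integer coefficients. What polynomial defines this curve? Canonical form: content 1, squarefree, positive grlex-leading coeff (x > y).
(a) deg p = 2. No degree-1 curve has this shape.
(b) From the visible intercepts: the curve avoids every integer x-axis point in the box; no y-intercept at any integer in the box.
(c) Together with the visible shape, these determine p as stated.

x^2 + x*y + 1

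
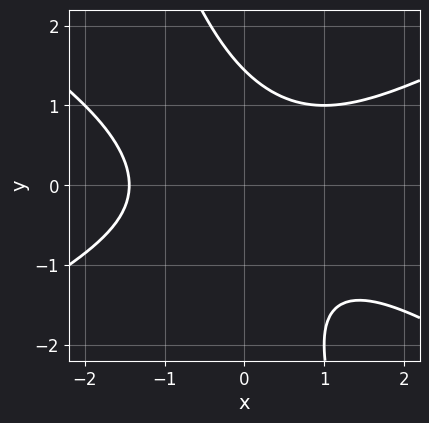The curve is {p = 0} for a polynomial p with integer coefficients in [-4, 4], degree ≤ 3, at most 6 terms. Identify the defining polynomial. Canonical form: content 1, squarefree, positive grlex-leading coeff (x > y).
(a) The degree is 3 — the shape is more complex than any degree-2 curve.
(b) Matching integer coefficients to the picture gives p.

x^3 - 3*x*y^2 - y^3 + 3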